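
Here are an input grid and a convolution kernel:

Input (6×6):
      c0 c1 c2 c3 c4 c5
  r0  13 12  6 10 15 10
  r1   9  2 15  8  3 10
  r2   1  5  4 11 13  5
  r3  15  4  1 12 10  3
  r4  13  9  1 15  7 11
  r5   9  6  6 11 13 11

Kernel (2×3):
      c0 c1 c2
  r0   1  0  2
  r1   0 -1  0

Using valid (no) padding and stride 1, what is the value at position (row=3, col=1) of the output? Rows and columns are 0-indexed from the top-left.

The receptive field on the input at this output position is [4 1 12 / 9 1 15]. Elementwise product with the kernel and sum: 4·1 + 12·2 + 1·-1.

27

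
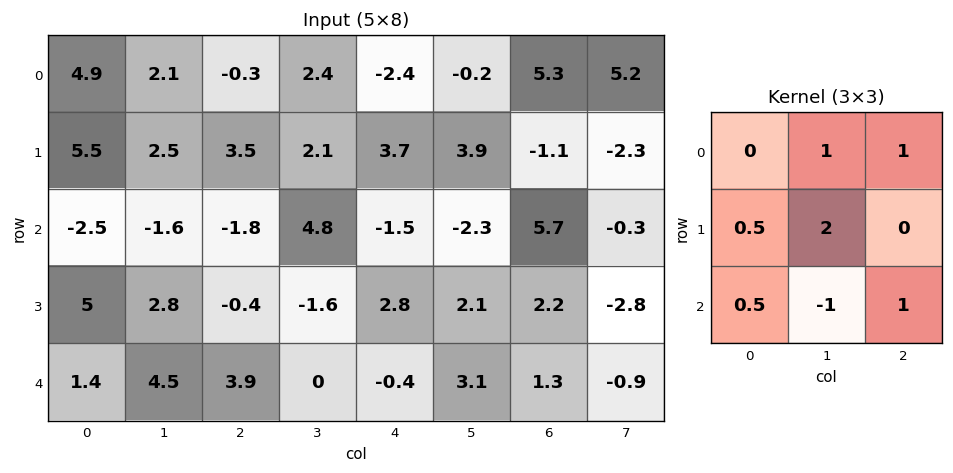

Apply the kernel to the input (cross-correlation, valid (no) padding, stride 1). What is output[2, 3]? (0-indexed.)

The receptive field on the input at this output position is [4.8 -1.5 -2.3 / -1.6 2.8 2.1 / 0 -0.4 3.1]. Elementwise product with the kernel and sum: -1.5·1 + -2.3·1 + -1.6·0.5 + 2.8·2 + 0·0.5 + -0.4·-1 + 3.1·1.

4.5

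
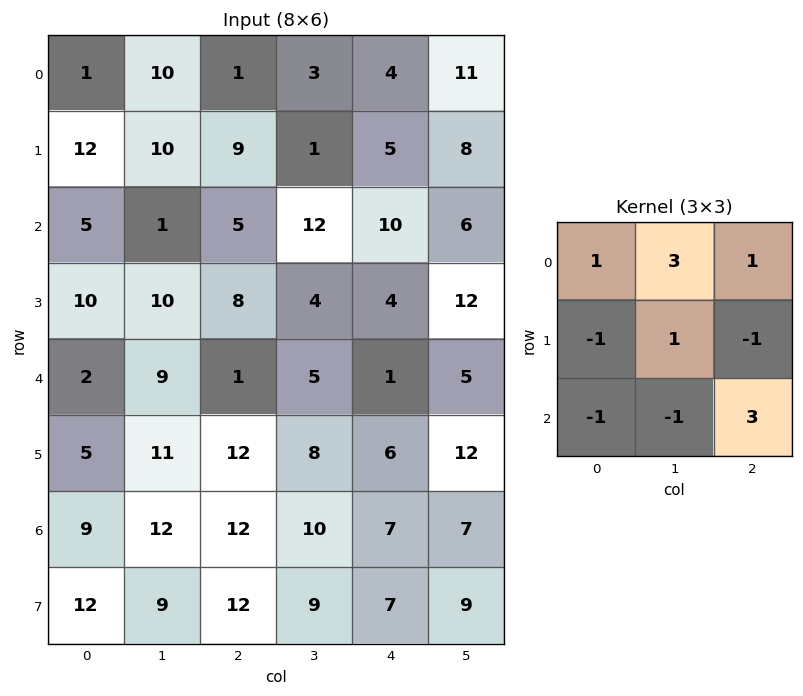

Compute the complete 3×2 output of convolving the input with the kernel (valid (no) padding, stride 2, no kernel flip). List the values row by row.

30 14
-3 40
39 6

Output[0,0]: The receptive field on the input at this output position is [1 10 1 / 12 10 9 / 5 1 5]. Elementwise product with the kernel and sum: 1·1 + 10·3 + 1·1 + 12·-1 + 10·1 + 9·-1 + 5·-1 + 1·-1 + 5·3.
Output[0,1]: The receptive field on the input at this output position is [1 3 4 / 9 1 5 / 5 12 10]. Elementwise product with the kernel and sum: 1·1 + 3·3 + 4·1 + 9·-1 + 1·1 + 5·-1 + 5·-1 + 12·-1 + 10·3.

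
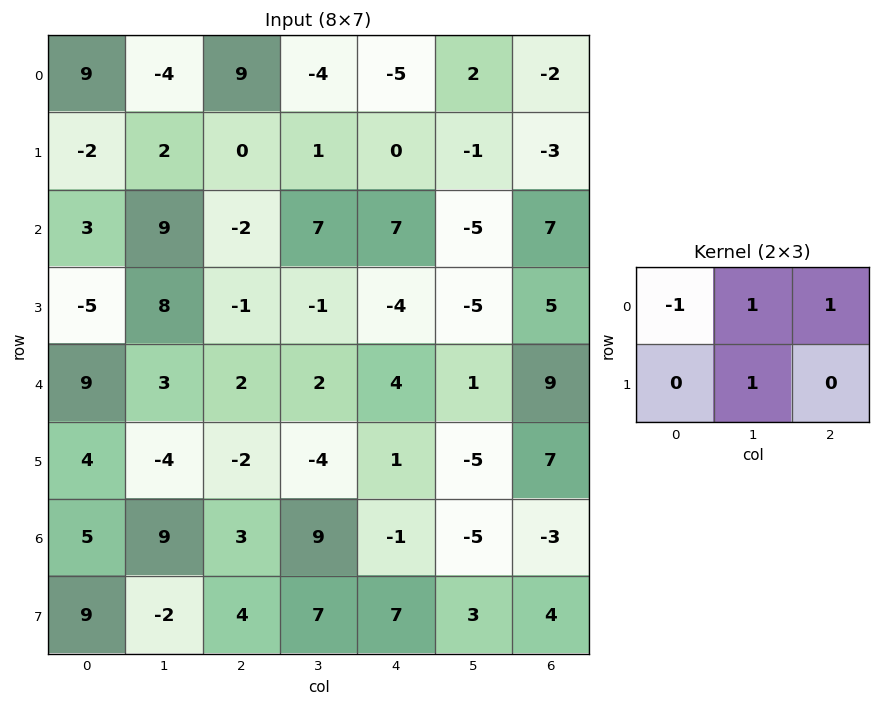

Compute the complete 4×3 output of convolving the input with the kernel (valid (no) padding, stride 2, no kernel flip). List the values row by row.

-2 -17 4
12 15 -10
-8 0 1
5 12 -4

Output[0,0]: The receptive field on the input at this output position is [9 -4 9 / -2 2 0]. Elementwise product with the kernel and sum: 9·-1 + -4·1 + 9·1 + 2·1.
Output[0,1]: The receptive field on the input at this output position is [9 -4 -5 / 0 1 0]. Elementwise product with the kernel and sum: 9·-1 + -4·1 + -5·1 + 1·1.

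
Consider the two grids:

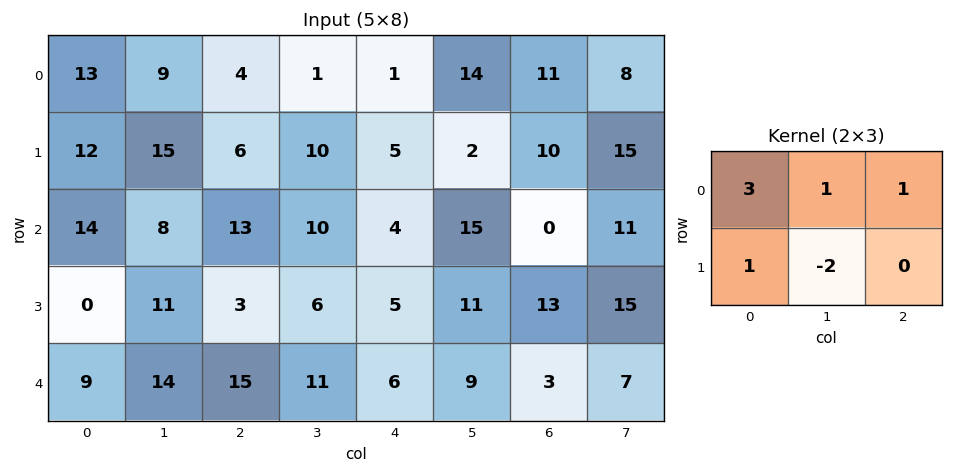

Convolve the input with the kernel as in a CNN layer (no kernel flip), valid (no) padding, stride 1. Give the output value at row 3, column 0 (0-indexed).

-5

The receptive field on the input at this output position is [0 11 3 / 9 14 15]. Elementwise product with the kernel and sum: 0·3 + 11·1 + 3·1 + 9·1 + 14·-2.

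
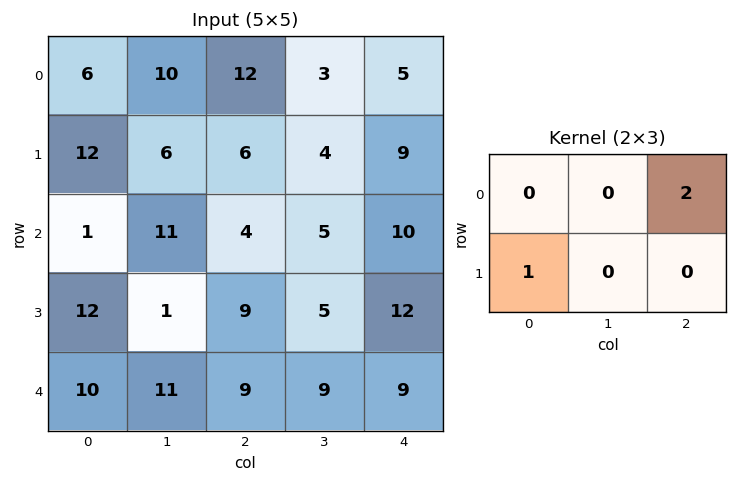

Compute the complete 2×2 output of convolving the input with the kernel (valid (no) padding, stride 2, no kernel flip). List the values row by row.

36 16
20 29

Output[0,0]: The receptive field on the input at this output position is [6 10 12 / 12 6 6]. Elementwise product with the kernel and sum: 12·2 + 12·1.
Output[0,1]: The receptive field on the input at this output position is [12 3 5 / 6 4 9]. Elementwise product with the kernel and sum: 5·2 + 6·1.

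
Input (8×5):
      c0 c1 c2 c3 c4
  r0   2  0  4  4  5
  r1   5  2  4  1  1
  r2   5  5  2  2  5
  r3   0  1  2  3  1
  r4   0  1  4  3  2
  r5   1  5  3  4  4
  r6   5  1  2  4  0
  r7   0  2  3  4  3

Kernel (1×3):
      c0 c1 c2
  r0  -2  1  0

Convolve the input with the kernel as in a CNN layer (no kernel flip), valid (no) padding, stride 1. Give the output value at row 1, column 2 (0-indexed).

The receptive field on the input at this output position is [4 1 1]. Elementwise product with the kernel and sum: 4·-2 + 1·1.

-7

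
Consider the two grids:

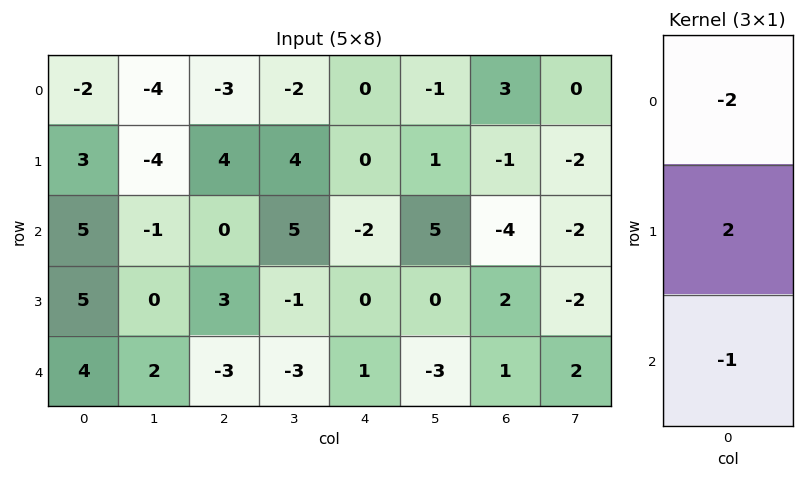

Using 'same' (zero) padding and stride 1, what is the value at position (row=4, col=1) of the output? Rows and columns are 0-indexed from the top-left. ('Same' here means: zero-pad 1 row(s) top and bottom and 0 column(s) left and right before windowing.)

4

The receptive field on the zero-padded input at this output position is [0 / 2 / 0]. Elementwise product with the kernel and sum: 0·-2 + 2·2 + 0·-1.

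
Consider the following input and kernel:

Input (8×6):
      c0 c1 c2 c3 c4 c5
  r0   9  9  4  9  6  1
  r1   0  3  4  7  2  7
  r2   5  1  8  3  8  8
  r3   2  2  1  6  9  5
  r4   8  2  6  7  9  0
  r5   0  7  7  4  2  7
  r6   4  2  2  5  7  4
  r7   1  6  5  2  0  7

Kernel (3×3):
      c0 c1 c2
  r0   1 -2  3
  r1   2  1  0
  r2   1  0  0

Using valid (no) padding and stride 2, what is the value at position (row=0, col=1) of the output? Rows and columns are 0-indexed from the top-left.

27

The receptive field on the input at this output position is [4 9 6 / 4 7 2 / 8 3 8]. Elementwise product with the kernel and sum: 4·1 + 9·-2 + 6·3 + 4·2 + 7·1 + 8·1.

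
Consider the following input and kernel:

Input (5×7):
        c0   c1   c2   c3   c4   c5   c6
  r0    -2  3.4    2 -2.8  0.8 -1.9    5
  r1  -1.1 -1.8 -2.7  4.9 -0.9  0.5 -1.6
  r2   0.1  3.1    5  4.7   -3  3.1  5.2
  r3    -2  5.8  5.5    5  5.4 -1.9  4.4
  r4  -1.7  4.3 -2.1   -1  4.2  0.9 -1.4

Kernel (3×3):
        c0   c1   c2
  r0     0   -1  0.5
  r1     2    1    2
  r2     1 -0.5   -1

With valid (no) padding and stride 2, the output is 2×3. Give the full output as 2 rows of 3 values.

-18.25 6.55 -9.85
10.45 14.8 22.35

Output[0,0]: The receptive field on the input at this output position is [-2 3.4 2 / -1.1 -1.8 -2.7 / 0.1 3.1 5]. Elementwise product with the kernel and sum: 3.4·-1 + 2·0.5 + -1.1·2 + -1.8·1 + -2.7·2 + 0.1·1 + 3.1·-0.5 + 5·-1.
Output[0,1]: The receptive field on the input at this output position is [2 -2.8 0.8 / -2.7 4.9 -0.9 / 5 4.7 -3]. Elementwise product with the kernel and sum: -2.8·-1 + 0.8·0.5 + -2.7·2 + 4.9·1 + -0.9·2 + 5·1 + 4.7·-0.5 + -3·-1.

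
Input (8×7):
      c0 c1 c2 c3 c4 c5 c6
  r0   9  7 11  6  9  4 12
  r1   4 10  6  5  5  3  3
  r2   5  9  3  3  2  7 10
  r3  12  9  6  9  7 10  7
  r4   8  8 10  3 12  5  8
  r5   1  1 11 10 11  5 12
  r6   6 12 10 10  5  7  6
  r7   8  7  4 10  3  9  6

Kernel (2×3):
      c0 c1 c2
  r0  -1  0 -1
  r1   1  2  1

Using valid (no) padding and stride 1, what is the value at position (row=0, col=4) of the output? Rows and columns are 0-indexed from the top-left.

-7

The receptive field on the input at this output position is [9 4 12 / 5 3 3]. Elementwise product with the kernel and sum: 9·-1 + 12·-1 + 5·1 + 3·2 + 3·1.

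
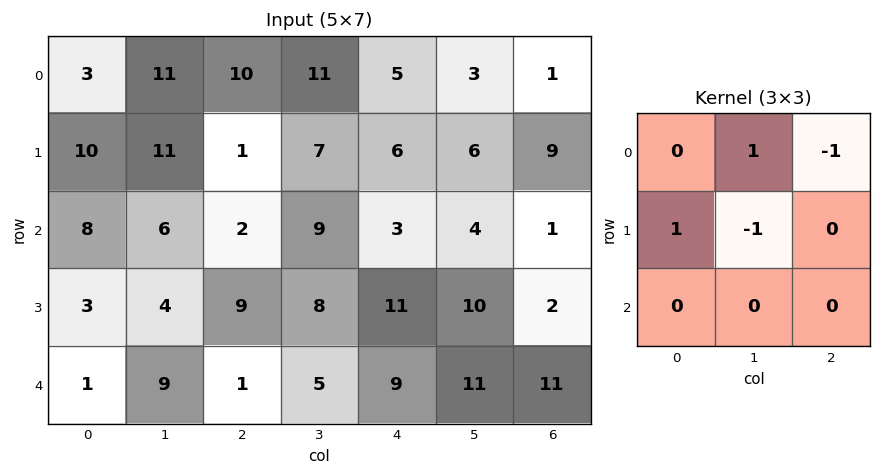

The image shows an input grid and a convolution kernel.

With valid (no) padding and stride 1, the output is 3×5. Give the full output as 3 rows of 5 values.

0 9 0 3 2
12 -2 -6 6 -4
3 -12 7 -4 4

Output[0,0]: The receptive field on the input at this output position is [3 11 10 / 10 11 1 / 8 6 2]. Elementwise product with the kernel and sum: 11·1 + 10·-1 + 10·1 + 11·-1.
Output[0,1]: The receptive field on the input at this output position is [11 10 11 / 11 1 7 / 6 2 9]. Elementwise product with the kernel and sum: 10·1 + 11·-1 + 11·1 + 1·-1.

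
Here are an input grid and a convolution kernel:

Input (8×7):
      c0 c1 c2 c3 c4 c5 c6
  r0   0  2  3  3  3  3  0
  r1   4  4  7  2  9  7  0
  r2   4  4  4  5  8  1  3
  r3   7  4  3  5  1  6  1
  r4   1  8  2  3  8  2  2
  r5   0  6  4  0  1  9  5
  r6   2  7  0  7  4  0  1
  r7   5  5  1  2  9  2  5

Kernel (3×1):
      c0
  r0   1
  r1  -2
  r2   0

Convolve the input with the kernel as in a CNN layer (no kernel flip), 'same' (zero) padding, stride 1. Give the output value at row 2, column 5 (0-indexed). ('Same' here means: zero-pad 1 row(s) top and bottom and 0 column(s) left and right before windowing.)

The receptive field on the zero-padded input at this output position is [7 / 1 / 6]. Elementwise product with the kernel and sum: 7·1 + 1·-2.

5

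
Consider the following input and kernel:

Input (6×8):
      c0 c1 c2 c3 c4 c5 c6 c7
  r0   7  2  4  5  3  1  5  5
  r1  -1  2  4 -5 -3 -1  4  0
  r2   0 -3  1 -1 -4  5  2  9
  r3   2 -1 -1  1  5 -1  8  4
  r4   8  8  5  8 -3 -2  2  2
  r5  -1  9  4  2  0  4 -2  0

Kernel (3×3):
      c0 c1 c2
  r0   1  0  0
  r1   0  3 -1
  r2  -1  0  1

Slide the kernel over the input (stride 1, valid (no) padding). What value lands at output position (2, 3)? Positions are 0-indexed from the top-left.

5

The receptive field on the input at this output position is [-1 -4 5 / 1 5 -1 / 8 -3 -2]. Elementwise product with the kernel and sum: -1·1 + 5·3 + -1·-1 + 8·-1 + -2·1.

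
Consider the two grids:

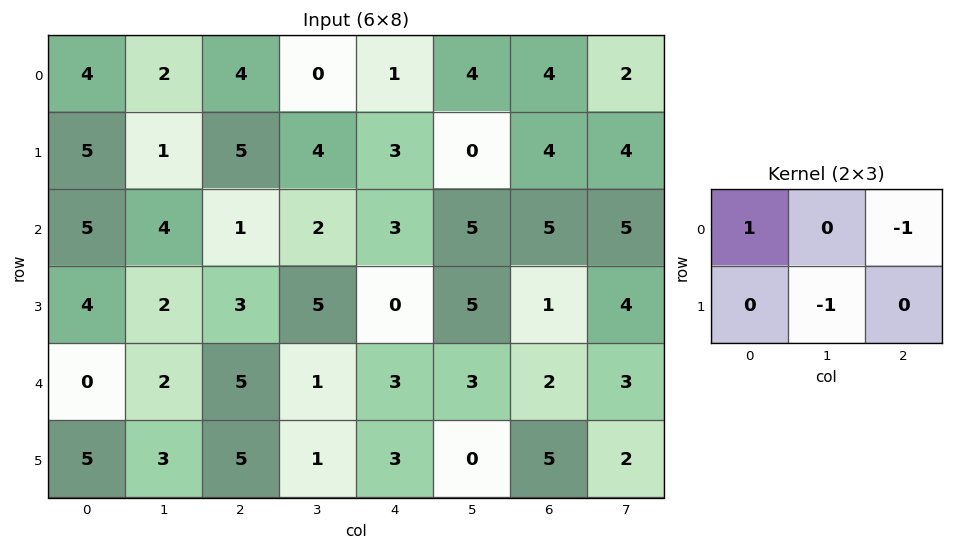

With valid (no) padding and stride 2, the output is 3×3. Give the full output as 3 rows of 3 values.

-1 -1 -3
2 -7 -7
-8 1 1

Output[0,0]: The receptive field on the input at this output position is [4 2 4 / 5 1 5]. Elementwise product with the kernel and sum: 4·1 + 4·-1 + 1·-1.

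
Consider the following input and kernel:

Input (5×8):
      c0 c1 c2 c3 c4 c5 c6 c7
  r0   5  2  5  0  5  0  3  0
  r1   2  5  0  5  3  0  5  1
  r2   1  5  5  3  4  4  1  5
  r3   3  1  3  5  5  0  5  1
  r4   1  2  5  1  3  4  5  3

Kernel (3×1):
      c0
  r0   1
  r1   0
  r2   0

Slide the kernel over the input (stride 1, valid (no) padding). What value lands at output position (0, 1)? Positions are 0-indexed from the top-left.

The receptive field on the input at this output position is [2 / 5 / 5]. Elementwise product with the kernel and sum: 2·1.

2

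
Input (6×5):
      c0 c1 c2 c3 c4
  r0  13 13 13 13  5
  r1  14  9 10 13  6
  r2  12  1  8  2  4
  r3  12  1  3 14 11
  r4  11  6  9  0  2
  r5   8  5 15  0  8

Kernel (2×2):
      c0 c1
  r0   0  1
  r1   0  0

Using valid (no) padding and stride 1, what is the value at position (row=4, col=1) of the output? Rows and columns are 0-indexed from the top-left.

9

The receptive field on the input at this output position is [6 9 / 5 15]. Elementwise product with the kernel and sum: 9·1.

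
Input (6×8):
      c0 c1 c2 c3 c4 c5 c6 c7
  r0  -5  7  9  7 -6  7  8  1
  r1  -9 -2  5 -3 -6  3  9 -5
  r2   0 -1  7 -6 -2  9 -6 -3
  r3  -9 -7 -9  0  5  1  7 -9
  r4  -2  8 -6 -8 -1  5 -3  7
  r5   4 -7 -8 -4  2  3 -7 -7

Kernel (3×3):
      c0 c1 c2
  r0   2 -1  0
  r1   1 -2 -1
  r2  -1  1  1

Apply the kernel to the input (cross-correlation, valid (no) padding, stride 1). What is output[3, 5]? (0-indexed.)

The receptive field on the input at this output position is [1 7 -9 / 5 -3 7 / 3 -7 -7]. Elementwise product with the kernel and sum: 1·2 + 7·-1 + 5·1 + -3·-2 + 7·-1 + 3·-1 + -7·1 + -7·1.

-18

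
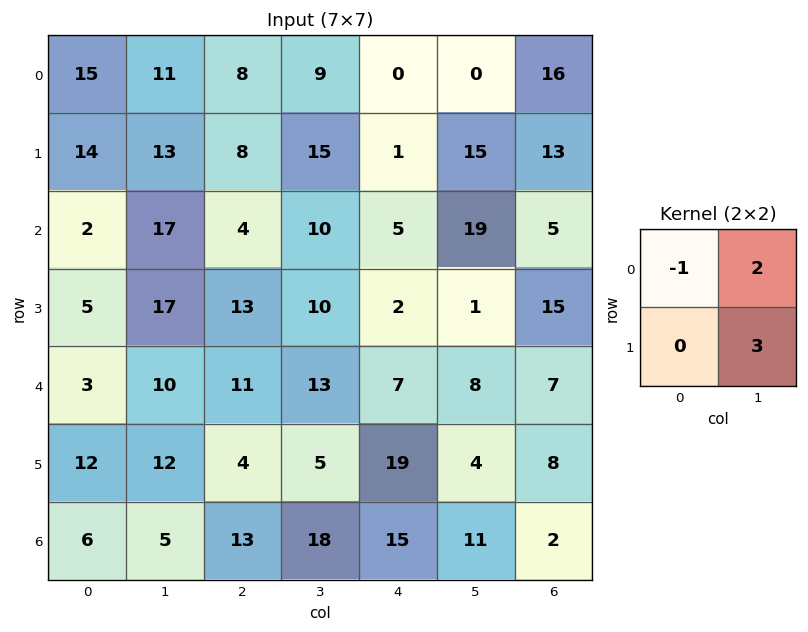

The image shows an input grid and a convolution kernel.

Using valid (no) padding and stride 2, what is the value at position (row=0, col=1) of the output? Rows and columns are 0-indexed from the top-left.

55

The receptive field on the input at this output position is [8 9 / 8 15]. Elementwise product with the kernel and sum: 8·-1 + 9·2 + 15·3.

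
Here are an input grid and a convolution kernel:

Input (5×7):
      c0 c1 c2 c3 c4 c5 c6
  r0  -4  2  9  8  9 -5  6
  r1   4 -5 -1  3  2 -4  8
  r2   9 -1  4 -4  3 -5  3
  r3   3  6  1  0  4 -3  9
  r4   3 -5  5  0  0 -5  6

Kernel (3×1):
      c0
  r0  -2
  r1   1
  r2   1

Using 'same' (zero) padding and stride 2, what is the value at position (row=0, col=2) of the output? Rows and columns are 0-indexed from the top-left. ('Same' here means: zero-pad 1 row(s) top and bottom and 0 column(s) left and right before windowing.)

11

The receptive field on the zero-padded input at this output position is [0 / 9 / 2]. Elementwise product with the kernel and sum: 0·-2 + 9·1 + 2·1.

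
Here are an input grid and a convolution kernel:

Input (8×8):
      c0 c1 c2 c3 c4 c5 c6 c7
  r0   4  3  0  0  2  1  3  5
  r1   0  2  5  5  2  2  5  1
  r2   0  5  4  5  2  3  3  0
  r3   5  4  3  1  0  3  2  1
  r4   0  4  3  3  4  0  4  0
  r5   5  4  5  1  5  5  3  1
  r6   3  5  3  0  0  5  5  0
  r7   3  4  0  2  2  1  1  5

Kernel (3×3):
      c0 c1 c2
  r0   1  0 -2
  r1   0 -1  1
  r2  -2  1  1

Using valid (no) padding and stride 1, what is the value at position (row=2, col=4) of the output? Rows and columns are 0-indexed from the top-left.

The receptive field on the input at this output position is [2 3 3 / 0 3 2 / 4 0 4]. Elementwise product with the kernel and sum: 2·1 + 3·-2 + 3·-1 + 2·1 + 4·-2 + 0·1 + 4·1.

-9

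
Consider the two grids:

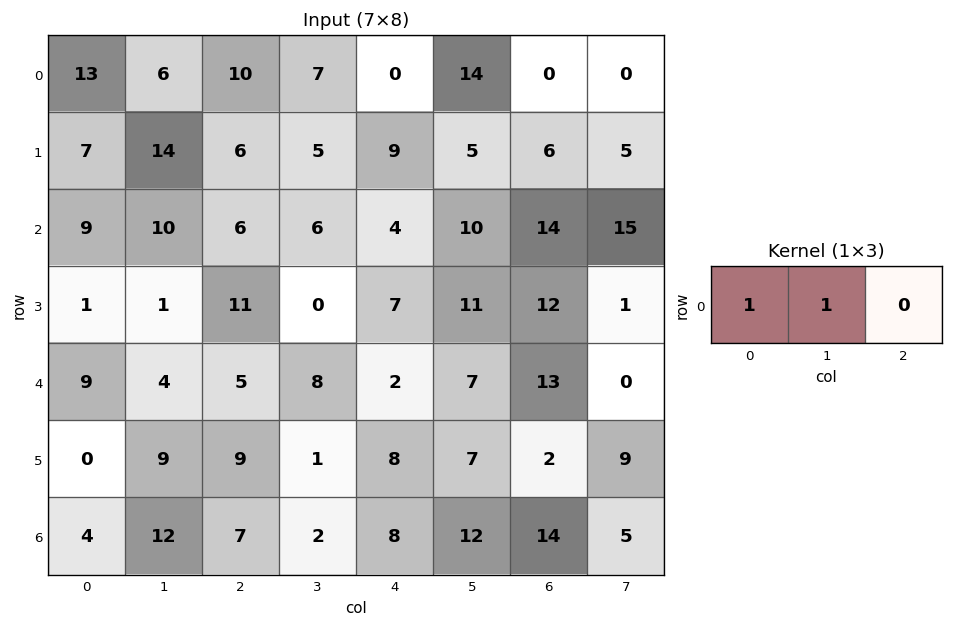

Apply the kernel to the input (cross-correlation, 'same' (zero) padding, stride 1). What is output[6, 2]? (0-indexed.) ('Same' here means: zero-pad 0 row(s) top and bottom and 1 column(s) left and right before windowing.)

The receptive field on the zero-padded input at this output position is [12 7 2]. Elementwise product with the kernel and sum: 12·1 + 7·1.

19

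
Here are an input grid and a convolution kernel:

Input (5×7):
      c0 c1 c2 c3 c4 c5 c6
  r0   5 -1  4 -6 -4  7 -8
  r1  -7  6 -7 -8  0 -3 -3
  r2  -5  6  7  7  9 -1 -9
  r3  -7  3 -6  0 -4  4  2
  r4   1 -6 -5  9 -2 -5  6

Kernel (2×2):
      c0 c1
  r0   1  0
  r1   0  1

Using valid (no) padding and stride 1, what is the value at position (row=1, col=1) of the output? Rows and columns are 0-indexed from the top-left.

13

The receptive field on the input at this output position is [6 -7 / 6 7]. Elementwise product with the kernel and sum: 6·1 + 7·1.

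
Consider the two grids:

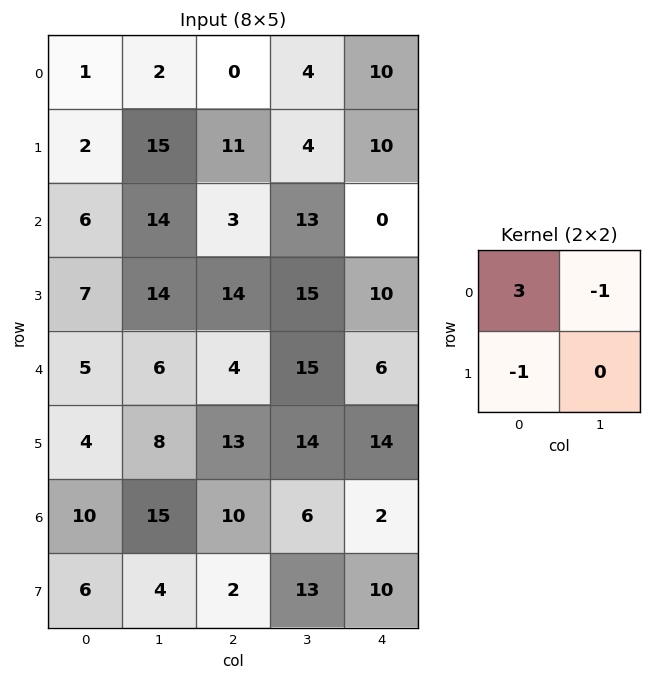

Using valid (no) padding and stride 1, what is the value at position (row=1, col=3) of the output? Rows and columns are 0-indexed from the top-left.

-11

The receptive field on the input at this output position is [4 10 / 13 0]. Elementwise product with the kernel and sum: 4·3 + 10·-1 + 13·-1.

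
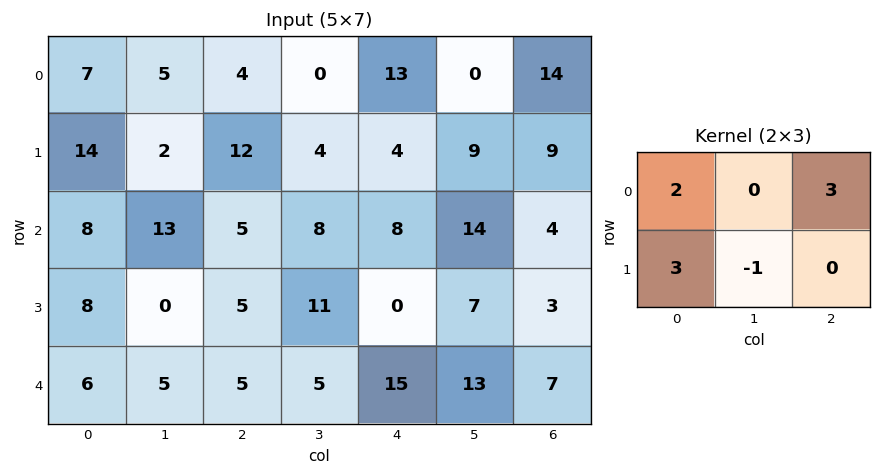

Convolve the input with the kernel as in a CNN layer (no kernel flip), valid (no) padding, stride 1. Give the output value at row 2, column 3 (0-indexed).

91

The receptive field on the input at this output position is [8 8 14 / 11 0 7]. Elementwise product with the kernel and sum: 8·2 + 14·3 + 11·3 + 0·-1.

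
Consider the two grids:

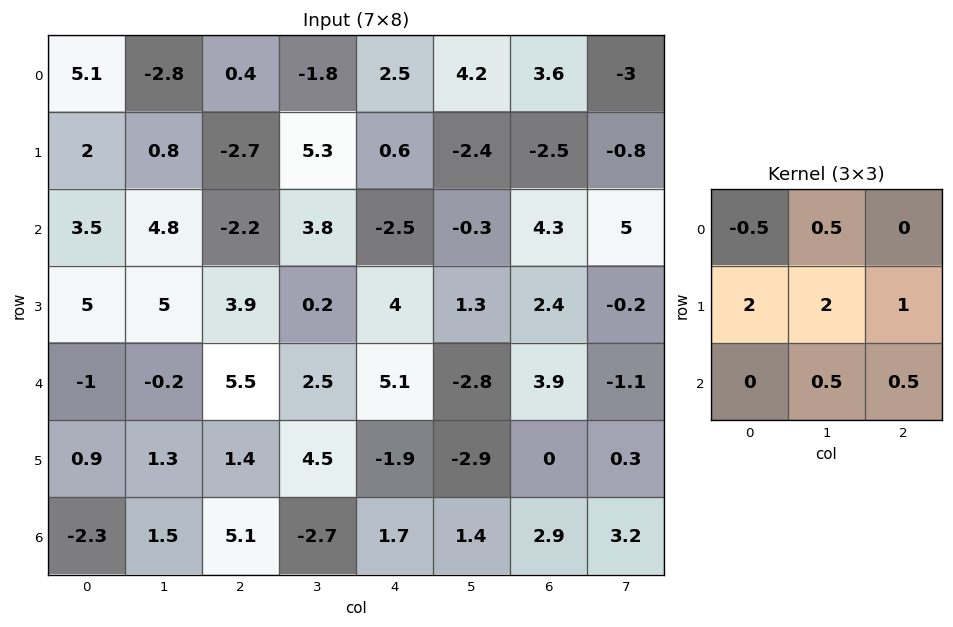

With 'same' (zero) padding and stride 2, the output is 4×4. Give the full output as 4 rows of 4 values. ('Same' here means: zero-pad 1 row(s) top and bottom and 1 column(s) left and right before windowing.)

8.8 -5.3 4.7 10.95
17.8 9.3 2.6 14.05
1.4 15.5 11.9 1.8
-2.65 10.55 -3.8 13.25

Output[0,0]: The receptive field on the zero-padded input at this output position is [0 0 0 / 0 5.1 -2.8 / 0 2 0.8]. Elementwise product with the kernel and sum: 0·-0.5 + 0·0.5 + 0·2 + 5.1·2 + -2.8·1 + 2·0.5 + 0.8·0.5.
Output[0,1]: The receptive field on the zero-padded input at this output position is [0 0 0 / -2.8 0.4 -1.8 / 0.8 -2.7 5.3]. Elementwise product with the kernel and sum: 0·-0.5 + 0·0.5 + -2.8·2 + 0.4·2 + -1.8·1 + -2.7·0.5 + 5.3·0.5.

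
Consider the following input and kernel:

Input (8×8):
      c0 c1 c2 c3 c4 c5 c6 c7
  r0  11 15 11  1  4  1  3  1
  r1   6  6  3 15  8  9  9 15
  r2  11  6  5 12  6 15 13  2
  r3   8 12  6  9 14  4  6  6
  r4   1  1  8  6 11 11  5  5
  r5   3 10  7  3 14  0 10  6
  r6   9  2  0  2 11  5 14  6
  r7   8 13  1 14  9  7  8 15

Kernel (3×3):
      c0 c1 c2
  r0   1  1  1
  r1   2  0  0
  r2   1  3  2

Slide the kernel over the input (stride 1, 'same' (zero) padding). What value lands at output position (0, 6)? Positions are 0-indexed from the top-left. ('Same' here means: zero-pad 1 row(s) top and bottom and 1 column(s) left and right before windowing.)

68

The receptive field on the zero-padded input at this output position is [0 0 0 / 1 3 1 / 9 9 15]. Elementwise product with the kernel and sum: 0·1 + 0·1 + 0·1 + 1·2 + 9·1 + 9·3 + 15·2.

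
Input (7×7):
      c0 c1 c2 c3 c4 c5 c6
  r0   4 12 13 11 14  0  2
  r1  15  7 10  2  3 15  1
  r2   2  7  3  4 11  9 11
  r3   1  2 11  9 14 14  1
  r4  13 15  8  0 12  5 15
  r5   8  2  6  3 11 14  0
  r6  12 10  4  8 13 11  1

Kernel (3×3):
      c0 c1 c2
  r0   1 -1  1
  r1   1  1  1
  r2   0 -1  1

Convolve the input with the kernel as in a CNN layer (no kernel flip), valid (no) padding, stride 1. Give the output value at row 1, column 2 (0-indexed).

The receptive field on the input at this output position is [10 2 3 / 3 4 11 / 11 9 14]. Elementwise product with the kernel and sum: 10·1 + 2·-1 + 3·1 + 3·1 + 4·1 + 11·1 + 9·-1 + 14·1.

34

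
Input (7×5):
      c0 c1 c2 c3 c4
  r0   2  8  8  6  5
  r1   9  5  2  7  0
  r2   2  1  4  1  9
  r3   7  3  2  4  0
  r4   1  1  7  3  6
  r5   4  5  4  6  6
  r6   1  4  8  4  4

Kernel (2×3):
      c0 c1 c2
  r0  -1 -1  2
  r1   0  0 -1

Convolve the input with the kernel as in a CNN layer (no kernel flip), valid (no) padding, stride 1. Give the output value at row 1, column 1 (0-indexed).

6

The receptive field on the input at this output position is [5 2 7 / 1 4 1]. Elementwise product with the kernel and sum: 5·-1 + 2·-1 + 7·2 + 1·-1.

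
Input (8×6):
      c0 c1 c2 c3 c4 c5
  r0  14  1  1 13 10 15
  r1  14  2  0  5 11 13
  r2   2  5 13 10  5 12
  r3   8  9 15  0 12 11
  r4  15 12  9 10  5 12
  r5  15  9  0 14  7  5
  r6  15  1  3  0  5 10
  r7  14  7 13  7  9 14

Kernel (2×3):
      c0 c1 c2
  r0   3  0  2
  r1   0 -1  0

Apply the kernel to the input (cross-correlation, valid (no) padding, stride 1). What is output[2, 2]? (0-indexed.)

The receptive field on the input at this output position is [13 10 5 / 15 0 12]. Elementwise product with the kernel and sum: 13·3 + 5·2 + 0·-1.

49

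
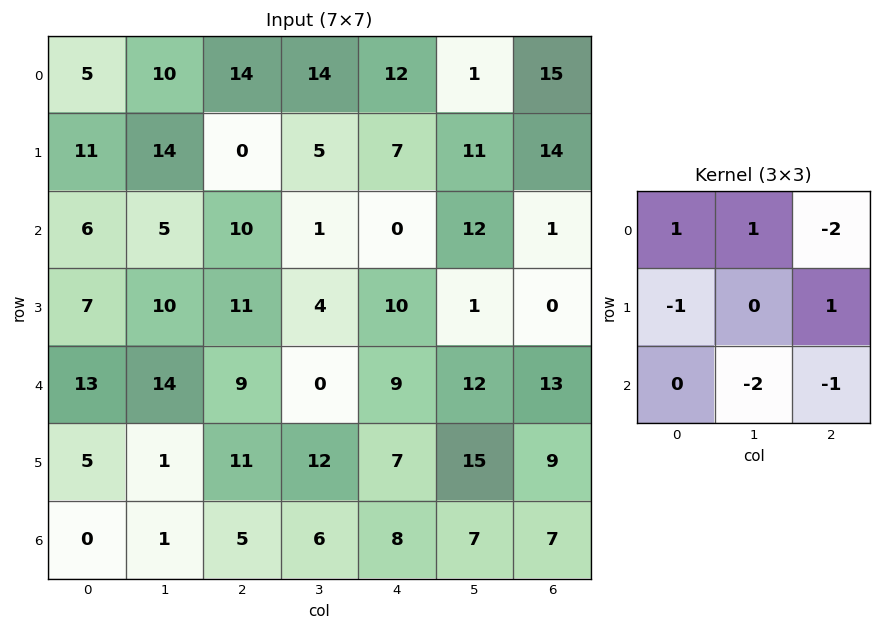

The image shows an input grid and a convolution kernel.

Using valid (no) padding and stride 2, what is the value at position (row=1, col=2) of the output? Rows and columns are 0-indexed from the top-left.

-37

The receptive field on the input at this output position is [0 12 1 / 10 1 0 / 9 12 13]. Elementwise product with the kernel and sum: 0·1 + 12·1 + 1·-2 + 10·-1 + 0·1 + 12·-2 + 13·-1.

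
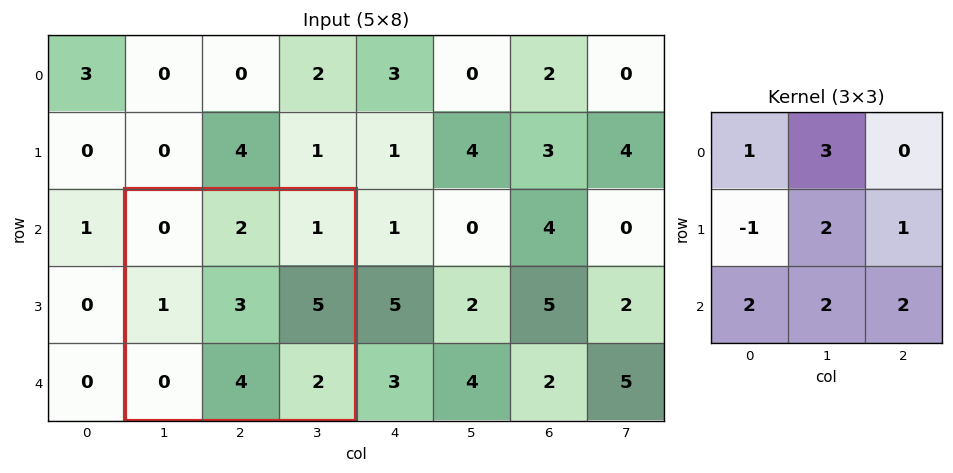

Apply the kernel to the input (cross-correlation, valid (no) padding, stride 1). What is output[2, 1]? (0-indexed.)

28

The receptive field on the input at this output position is [0 2 1 / 1 3 5 / 0 4 2]. Elementwise product with the kernel and sum: 0·1 + 2·3 + 1·-1 + 3·2 + 5·1 + 0·2 + 4·2 + 2·2.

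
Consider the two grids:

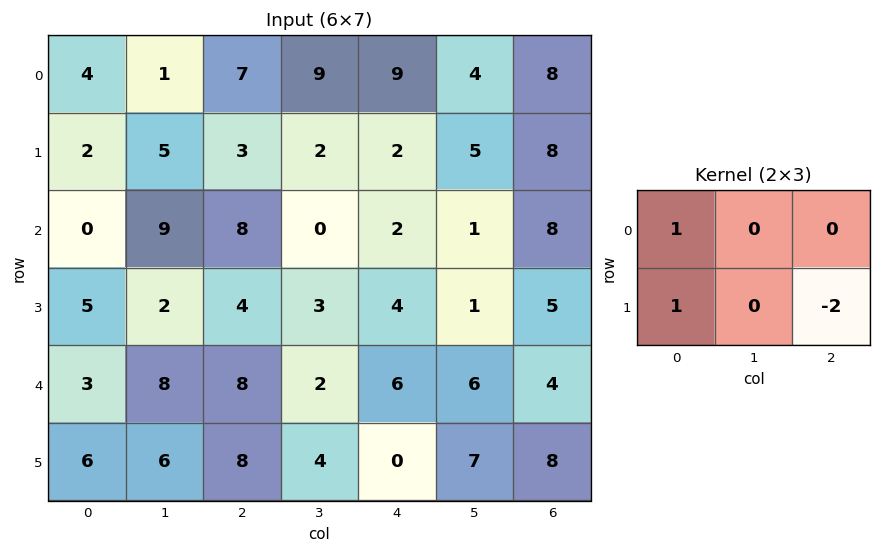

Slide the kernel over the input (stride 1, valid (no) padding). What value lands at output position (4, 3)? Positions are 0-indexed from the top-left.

-8

The receptive field on the input at this output position is [2 6 6 / 4 0 7]. Elementwise product with the kernel and sum: 2·1 + 4·1 + 7·-2.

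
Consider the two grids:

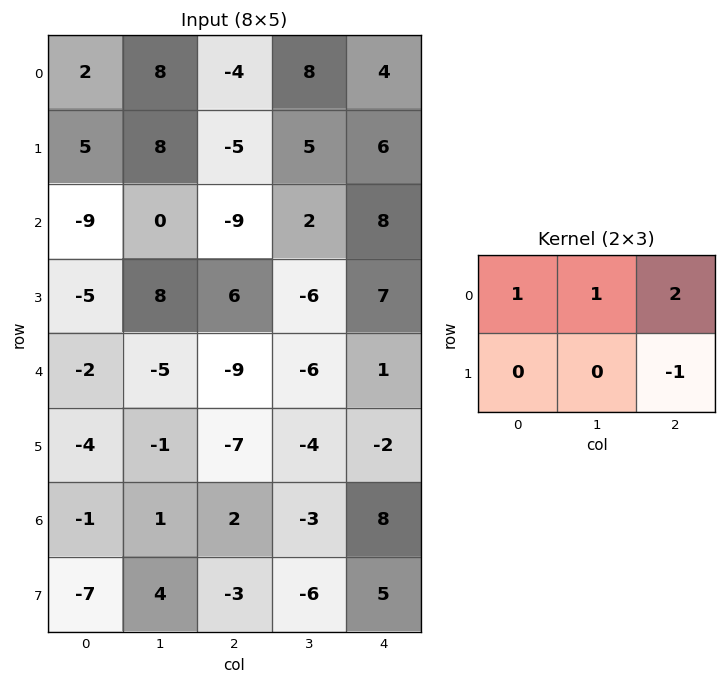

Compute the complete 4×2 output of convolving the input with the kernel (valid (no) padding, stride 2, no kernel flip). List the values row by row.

Output[0,0]: The receptive field on the input at this output position is [2 8 -4 / 5 8 -5]. Elementwise product with the kernel and sum: 2·1 + 8·1 + -4·2 + -5·-1.

7 6
-33 2
-18 -11
7 10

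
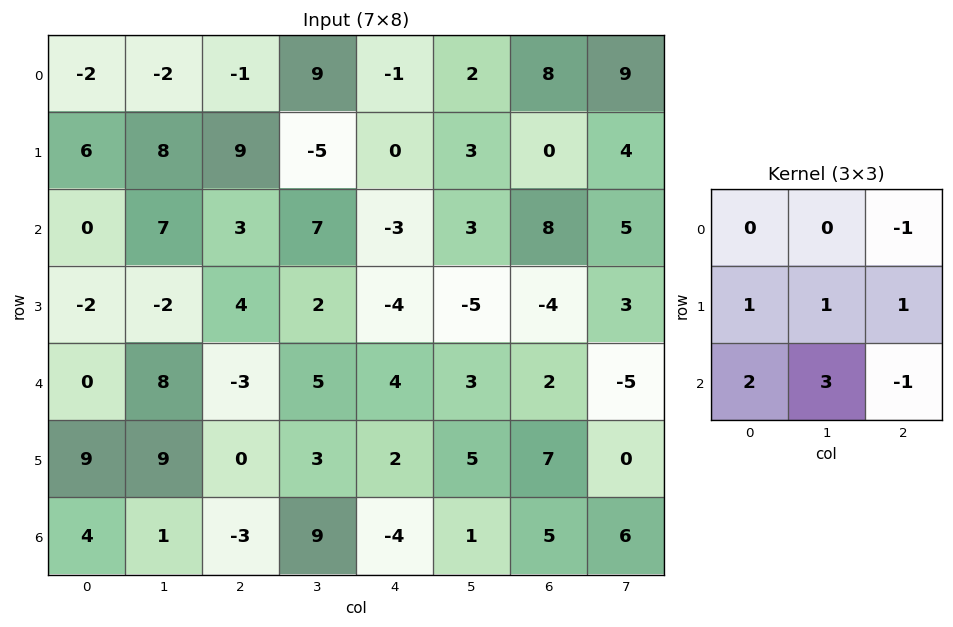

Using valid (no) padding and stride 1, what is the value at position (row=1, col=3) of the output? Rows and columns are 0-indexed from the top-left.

1

The receptive field on the input at this output position is [-5 0 3 / 7 -3 3 / 2 -4 -5]. Elementwise product with the kernel and sum: 3·-1 + 7·1 + -3·1 + 3·1 + 2·2 + -4·3 + -5·-1.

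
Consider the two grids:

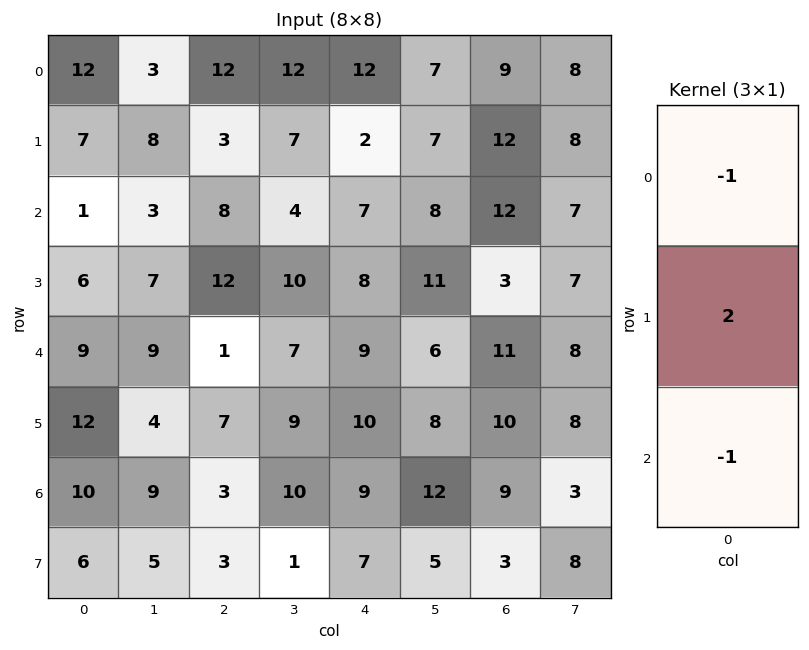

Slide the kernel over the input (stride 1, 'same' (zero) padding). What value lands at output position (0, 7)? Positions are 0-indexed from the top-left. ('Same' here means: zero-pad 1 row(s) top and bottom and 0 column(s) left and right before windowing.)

8

The receptive field on the zero-padded input at this output position is [0 / 8 / 8]. Elementwise product with the kernel and sum: 0·-1 + 8·2 + 8·-1.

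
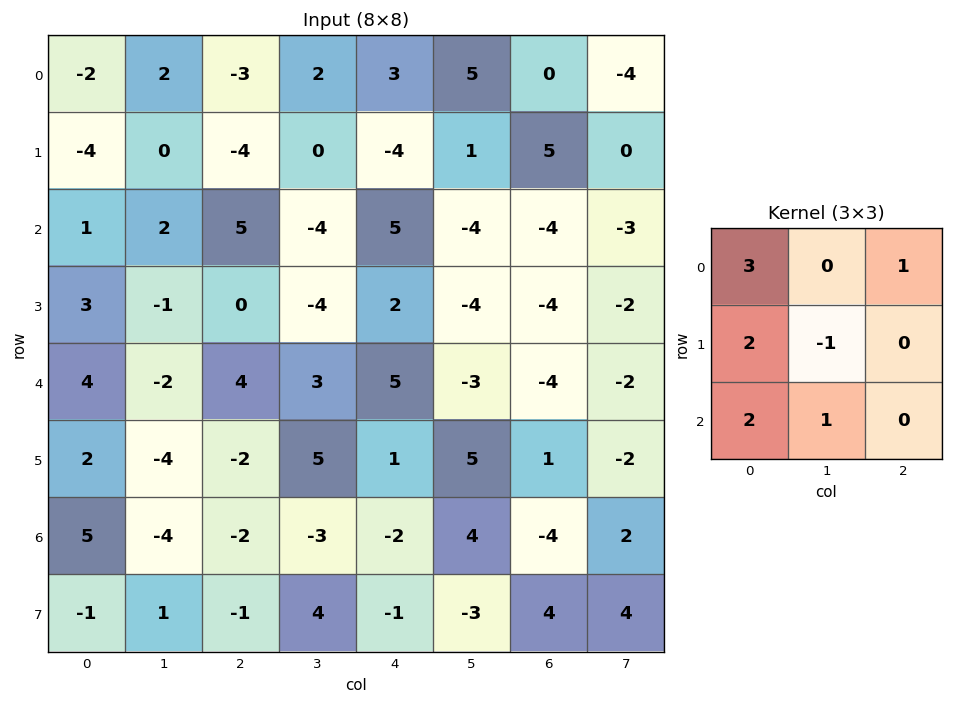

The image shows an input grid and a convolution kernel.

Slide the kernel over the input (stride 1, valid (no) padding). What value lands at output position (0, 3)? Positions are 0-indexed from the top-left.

The receptive field on the input at this output position is [2 3 5 / 0 -4 1 / -4 5 -4]. Elementwise product with the kernel and sum: 2·3 + 5·1 + 0·2 + -4·-1 + -4·2 + 5·1.

12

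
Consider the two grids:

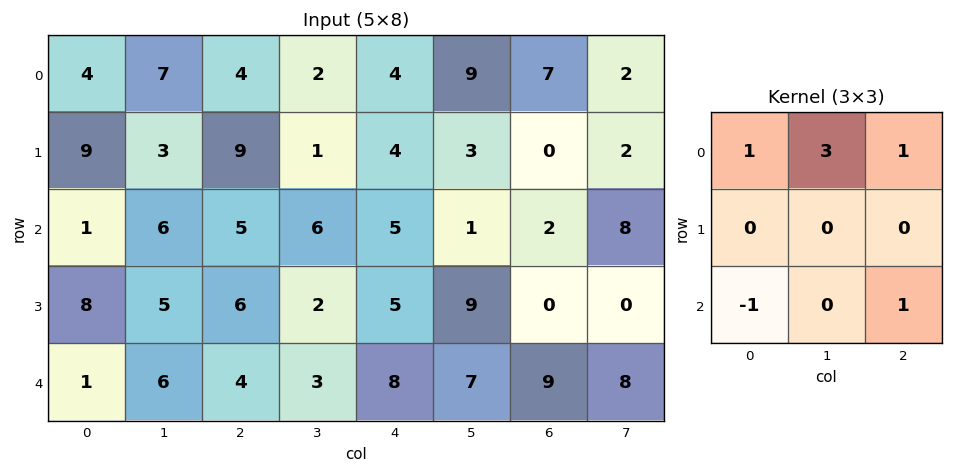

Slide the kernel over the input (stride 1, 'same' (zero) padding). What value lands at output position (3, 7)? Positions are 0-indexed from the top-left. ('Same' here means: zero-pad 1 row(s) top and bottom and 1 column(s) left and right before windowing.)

17

The receptive field on the zero-padded input at this output position is [2 8 0 / 0 0 0 / 9 8 0]. Elementwise product with the kernel and sum: 2·1 + 8·3 + 0·1 + 9·-1 + 0·1.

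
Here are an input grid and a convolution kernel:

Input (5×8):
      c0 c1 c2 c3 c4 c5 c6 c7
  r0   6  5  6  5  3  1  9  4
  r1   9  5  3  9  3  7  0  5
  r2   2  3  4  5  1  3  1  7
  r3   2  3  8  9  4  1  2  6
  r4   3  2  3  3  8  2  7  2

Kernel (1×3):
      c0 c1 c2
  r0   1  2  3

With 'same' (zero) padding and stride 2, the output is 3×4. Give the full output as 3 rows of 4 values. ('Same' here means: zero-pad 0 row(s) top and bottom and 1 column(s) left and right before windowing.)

27 32 14 31
13 26 16 26
12 17 25 22

Output[0,0]: The receptive field on the zero-padded input at this output position is [0 6 5]. Elementwise product with the kernel and sum: 0·1 + 6·2 + 5·3.
Output[0,1]: The receptive field on the zero-padded input at this output position is [5 6 5]. Elementwise product with the kernel and sum: 5·1 + 6·2 + 5·3.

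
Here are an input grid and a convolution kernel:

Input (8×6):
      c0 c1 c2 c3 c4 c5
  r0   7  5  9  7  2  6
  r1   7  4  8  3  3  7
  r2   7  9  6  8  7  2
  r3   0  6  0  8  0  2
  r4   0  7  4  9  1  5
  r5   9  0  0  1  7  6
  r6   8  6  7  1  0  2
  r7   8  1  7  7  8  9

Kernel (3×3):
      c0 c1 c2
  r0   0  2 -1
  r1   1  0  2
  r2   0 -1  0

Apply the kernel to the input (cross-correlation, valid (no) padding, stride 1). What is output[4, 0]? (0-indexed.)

13

The receptive field on the input at this output position is [0 7 4 / 9 0 0 / 8 6 7]. Elementwise product with the kernel and sum: 7·2 + 4·-1 + 9·1 + 0·2 + 6·-1.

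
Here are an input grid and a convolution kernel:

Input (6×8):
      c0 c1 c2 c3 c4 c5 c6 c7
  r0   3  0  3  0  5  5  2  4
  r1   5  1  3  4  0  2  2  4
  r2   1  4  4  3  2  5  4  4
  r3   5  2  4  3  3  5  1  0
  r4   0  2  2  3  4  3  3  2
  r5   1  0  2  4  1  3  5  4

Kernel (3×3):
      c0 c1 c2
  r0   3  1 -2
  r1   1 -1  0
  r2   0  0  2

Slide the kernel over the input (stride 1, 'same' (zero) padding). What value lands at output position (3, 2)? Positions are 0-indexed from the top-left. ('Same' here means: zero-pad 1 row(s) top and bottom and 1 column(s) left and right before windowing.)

14

The receptive field on the zero-padded input at this output position is [4 4 3 / 2 4 3 / 2 2 3]. Elementwise product with the kernel and sum: 4·3 + 4·1 + 3·-2 + 2·1 + 4·-1 + 3·2.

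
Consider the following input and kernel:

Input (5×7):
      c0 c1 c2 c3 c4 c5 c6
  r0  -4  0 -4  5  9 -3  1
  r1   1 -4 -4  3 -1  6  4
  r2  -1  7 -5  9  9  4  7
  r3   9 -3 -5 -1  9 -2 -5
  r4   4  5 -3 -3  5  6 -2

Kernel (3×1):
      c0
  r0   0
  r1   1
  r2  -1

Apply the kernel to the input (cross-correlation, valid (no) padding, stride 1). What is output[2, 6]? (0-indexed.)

The receptive field on the input at this output position is [7 / -5 / -2]. Elementwise product with the kernel and sum: -5·1 + -2·-1.

-3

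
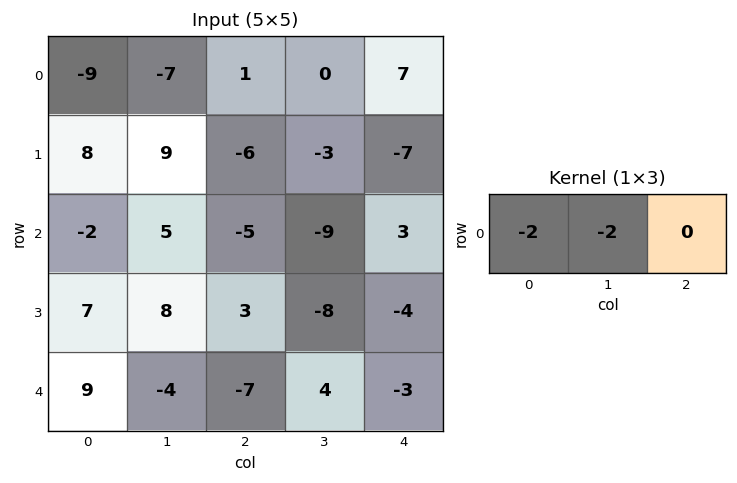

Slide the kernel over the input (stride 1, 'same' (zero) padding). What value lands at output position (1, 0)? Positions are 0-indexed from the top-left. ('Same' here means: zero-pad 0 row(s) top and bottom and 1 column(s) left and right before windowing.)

-16

The receptive field on the zero-padded input at this output position is [0 8 9]. Elementwise product with the kernel and sum: 0·-2 + 8·-2.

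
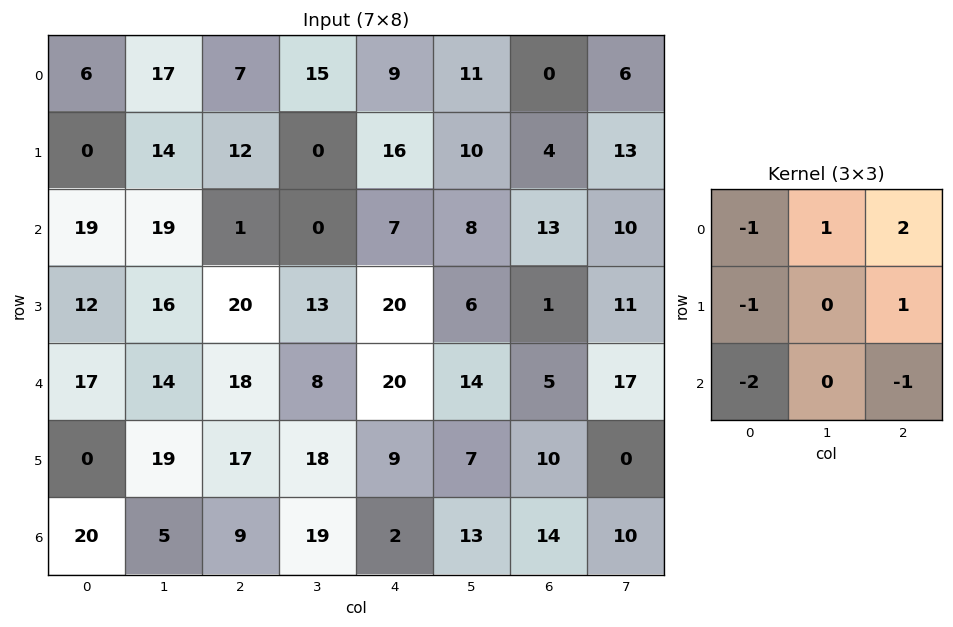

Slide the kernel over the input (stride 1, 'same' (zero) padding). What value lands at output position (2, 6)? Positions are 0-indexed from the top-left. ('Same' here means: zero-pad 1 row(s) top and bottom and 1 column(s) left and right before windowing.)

The receptive field on the zero-padded input at this output position is [10 4 13 / 8 13 10 / 6 1 11]. Elementwise product with the kernel and sum: 10·-1 + 4·1 + 13·2 + 8·-1 + 10·1 + 6·-2 + 11·-1.

-1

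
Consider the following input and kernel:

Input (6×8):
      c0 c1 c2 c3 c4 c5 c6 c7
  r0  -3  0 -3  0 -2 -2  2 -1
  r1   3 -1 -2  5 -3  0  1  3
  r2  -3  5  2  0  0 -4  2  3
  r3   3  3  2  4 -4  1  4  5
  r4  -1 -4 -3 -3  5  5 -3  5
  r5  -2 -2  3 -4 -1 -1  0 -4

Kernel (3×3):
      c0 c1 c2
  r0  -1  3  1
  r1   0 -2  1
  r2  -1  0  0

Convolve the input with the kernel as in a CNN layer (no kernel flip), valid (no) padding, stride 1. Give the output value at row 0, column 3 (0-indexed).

The receptive field on the input at this output position is [0 -2 -2 / 5 -3 0 / 0 0 -4]. Elementwise product with the kernel and sum: 0·-1 + -2·3 + -2·1 + -3·-2 + 0·1 + 0·-1.

-2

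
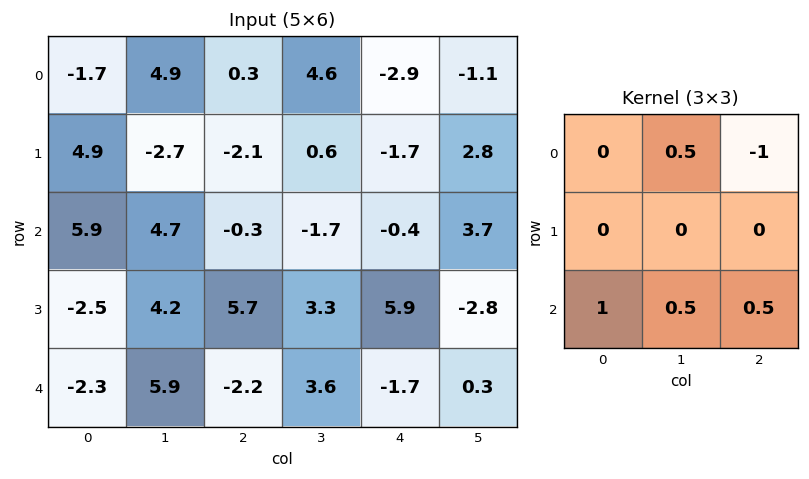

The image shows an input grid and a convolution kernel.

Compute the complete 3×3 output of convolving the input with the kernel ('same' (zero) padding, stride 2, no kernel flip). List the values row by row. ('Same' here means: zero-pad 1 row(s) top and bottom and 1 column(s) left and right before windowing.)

1.1 -3.45 1.15
6 7.05 1.2
-5.45 -0.45 5.75

Output[0,0]: The receptive field on the zero-padded input at this output position is [0 0 0 / 0 -1.7 4.9 / 0 4.9 -2.7]. Elementwise product with the kernel and sum: 0·0.5 + 0·-1 + 0·1 + 4.9·0.5 + -2.7·0.5.
Output[0,1]: The receptive field on the zero-padded input at this output position is [0 0 0 / 4.9 0.3 4.6 / -2.7 -2.1 0.6]. Elementwise product with the kernel and sum: 0·0.5 + 0·-1 + -2.7·1 + -2.1·0.5 + 0.6·0.5.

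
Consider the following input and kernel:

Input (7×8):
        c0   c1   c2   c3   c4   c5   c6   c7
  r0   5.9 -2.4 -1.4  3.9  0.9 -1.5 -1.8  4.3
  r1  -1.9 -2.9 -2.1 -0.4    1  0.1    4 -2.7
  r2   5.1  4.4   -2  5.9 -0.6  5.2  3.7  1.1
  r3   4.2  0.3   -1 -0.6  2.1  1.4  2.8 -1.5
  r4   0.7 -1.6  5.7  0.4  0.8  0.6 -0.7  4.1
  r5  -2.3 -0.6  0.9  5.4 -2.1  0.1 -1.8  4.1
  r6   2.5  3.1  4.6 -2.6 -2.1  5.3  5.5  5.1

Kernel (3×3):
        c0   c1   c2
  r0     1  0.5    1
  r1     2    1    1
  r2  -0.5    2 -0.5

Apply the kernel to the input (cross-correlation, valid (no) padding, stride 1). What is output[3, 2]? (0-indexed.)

24.8

The receptive field on the input at this output position is [-1 -0.6 2.1 / 5.7 0.4 0.8 / 0.9 5.4 -2.1]. Elementwise product with the kernel and sum: -1·1 + -0.6·0.5 + 2.1·1 + 5.7·2 + 0.4·1 + 0.8·1 + 0.9·-0.5 + 5.4·2 + -2.1·-0.5.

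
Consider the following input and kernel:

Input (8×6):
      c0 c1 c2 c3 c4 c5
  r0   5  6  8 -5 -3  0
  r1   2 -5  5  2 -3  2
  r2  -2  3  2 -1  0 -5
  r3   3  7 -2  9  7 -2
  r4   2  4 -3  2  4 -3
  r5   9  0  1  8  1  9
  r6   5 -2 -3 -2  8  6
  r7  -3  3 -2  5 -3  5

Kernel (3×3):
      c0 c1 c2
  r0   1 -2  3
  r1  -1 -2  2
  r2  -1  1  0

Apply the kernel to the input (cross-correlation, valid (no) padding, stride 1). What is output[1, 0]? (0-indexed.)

31

The receptive field on the input at this output position is [2 -5 5 / -2 3 2 / 3 7 -2]. Elementwise product with the kernel and sum: 2·1 + -5·-2 + 5·3 + -2·-1 + 3·-2 + 2·2 + 3·-1 + 7·1.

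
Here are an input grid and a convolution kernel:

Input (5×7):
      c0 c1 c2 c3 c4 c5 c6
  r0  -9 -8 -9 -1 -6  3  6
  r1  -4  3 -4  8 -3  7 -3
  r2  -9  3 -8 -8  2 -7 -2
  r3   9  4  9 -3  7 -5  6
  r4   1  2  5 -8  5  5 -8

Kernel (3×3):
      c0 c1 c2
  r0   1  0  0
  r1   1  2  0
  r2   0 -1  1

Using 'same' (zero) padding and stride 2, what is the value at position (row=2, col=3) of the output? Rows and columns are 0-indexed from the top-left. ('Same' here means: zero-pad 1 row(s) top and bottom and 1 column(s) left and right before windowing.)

The receptive field on the zero-padded input at this output position is [-5 6 0 / 5 -8 0 / 0 0 0]. Elementwise product with the kernel and sum: -5·1 + 5·1 + -8·2 + 0·-1 + 0·1.

-16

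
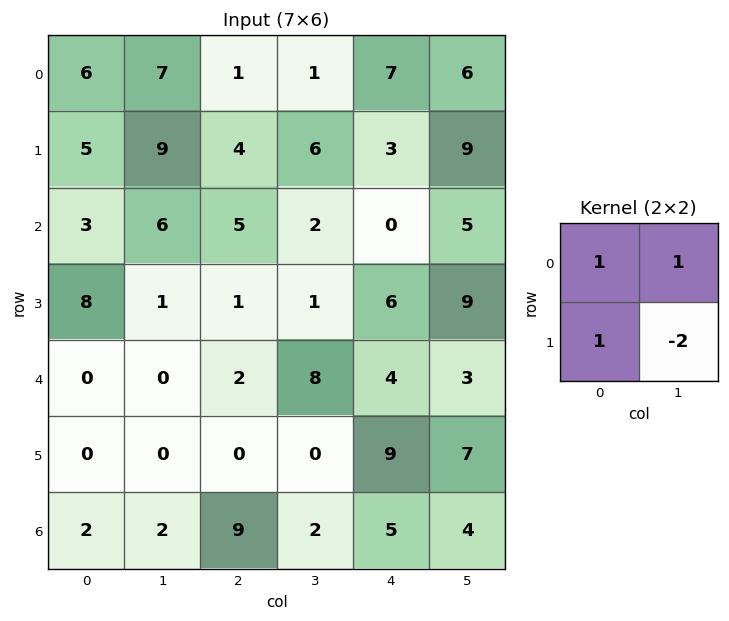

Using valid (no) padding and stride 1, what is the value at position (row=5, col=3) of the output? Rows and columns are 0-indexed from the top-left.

1

The receptive field on the input at this output position is [0 9 / 2 5]. Elementwise product with the kernel and sum: 0·1 + 9·1 + 2·1 + 5·-2.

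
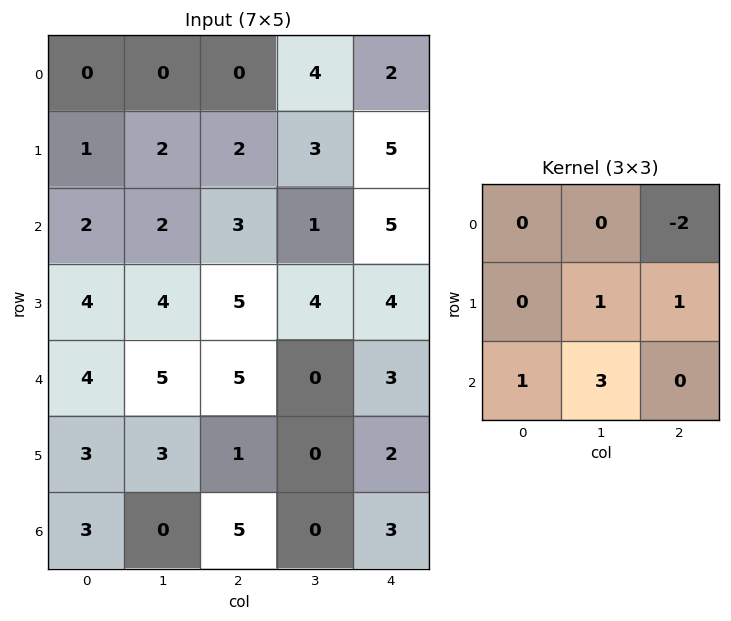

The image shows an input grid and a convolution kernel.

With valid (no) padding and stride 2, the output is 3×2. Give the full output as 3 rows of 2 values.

Output[0,0]: The receptive field on the input at this output position is [0 0 0 / 1 2 2 / 2 2 3]. Elementwise product with the kernel and sum: 0·-2 + 2·1 + 2·1 + 2·1 + 2·3.

12 10
22 3
-3 1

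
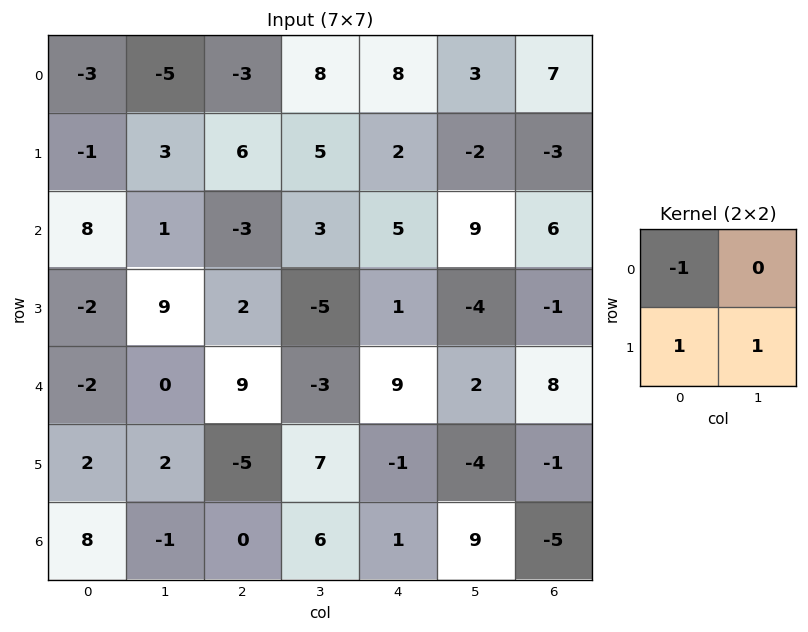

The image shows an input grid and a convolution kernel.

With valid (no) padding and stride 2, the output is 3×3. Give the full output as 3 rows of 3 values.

Output[0,0]: The receptive field on the input at this output position is [-3 -5 / -1 3]. Elementwise product with the kernel and sum: -3·-1 + -1·1 + 3·1.
Output[0,1]: The receptive field on the input at this output position is [-3 8 / 6 5]. Elementwise product with the kernel and sum: -3·-1 + 6·1 + 5·1.

5 14 -8
-1 0 -8
6 -7 -14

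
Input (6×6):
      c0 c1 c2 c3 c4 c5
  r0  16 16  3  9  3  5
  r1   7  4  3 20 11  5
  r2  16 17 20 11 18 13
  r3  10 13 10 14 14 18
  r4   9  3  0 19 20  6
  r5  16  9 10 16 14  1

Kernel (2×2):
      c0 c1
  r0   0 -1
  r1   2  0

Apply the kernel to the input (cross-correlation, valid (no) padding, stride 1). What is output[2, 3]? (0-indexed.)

10

The receptive field on the input at this output position is [11 18 / 14 14]. Elementwise product with the kernel and sum: 18·-1 + 14·2.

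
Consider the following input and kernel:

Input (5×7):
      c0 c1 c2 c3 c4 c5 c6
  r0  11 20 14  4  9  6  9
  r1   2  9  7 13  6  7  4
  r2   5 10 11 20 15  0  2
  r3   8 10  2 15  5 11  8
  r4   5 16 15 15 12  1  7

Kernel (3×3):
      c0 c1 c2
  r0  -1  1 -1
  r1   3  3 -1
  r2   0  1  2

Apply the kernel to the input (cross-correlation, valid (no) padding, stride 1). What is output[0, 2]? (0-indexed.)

85

The receptive field on the input at this output position is [14 4 9 / 7 13 6 / 11 20 15]. Elementwise product with the kernel and sum: 14·-1 + 4·1 + 9·-1 + 7·3 + 13·3 + 6·-1 + 20·1 + 15·2.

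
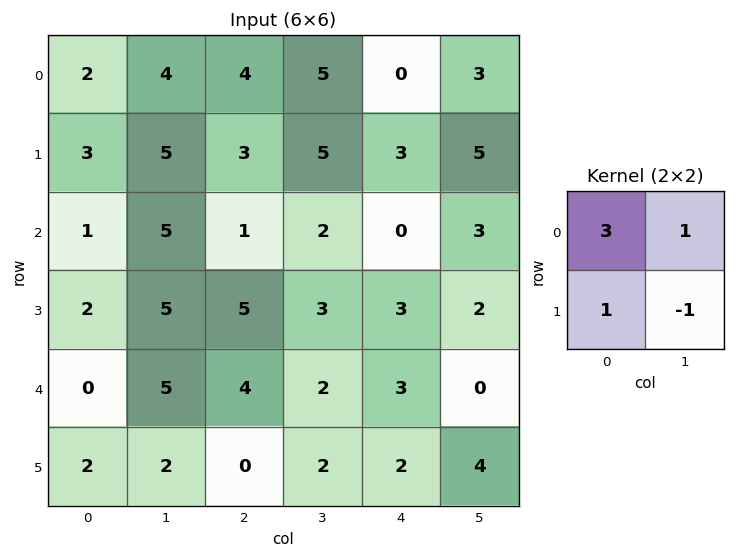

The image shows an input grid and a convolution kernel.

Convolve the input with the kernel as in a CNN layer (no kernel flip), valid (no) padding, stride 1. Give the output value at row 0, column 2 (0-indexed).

The receptive field on the input at this output position is [4 5 / 3 5]. Elementwise product with the kernel and sum: 4·3 + 5·1 + 3·1 + 5·-1.

15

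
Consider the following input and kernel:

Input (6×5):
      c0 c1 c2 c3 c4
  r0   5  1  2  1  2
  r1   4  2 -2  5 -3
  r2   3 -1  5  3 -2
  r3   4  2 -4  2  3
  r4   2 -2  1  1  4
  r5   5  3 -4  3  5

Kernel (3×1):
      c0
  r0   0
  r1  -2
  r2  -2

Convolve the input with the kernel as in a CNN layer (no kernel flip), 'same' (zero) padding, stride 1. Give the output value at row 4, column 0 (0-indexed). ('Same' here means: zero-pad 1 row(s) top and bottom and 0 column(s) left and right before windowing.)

The receptive field on the zero-padded input at this output position is [4 / 2 / 5]. Elementwise product with the kernel and sum: 2·-2 + 5·-2.

-14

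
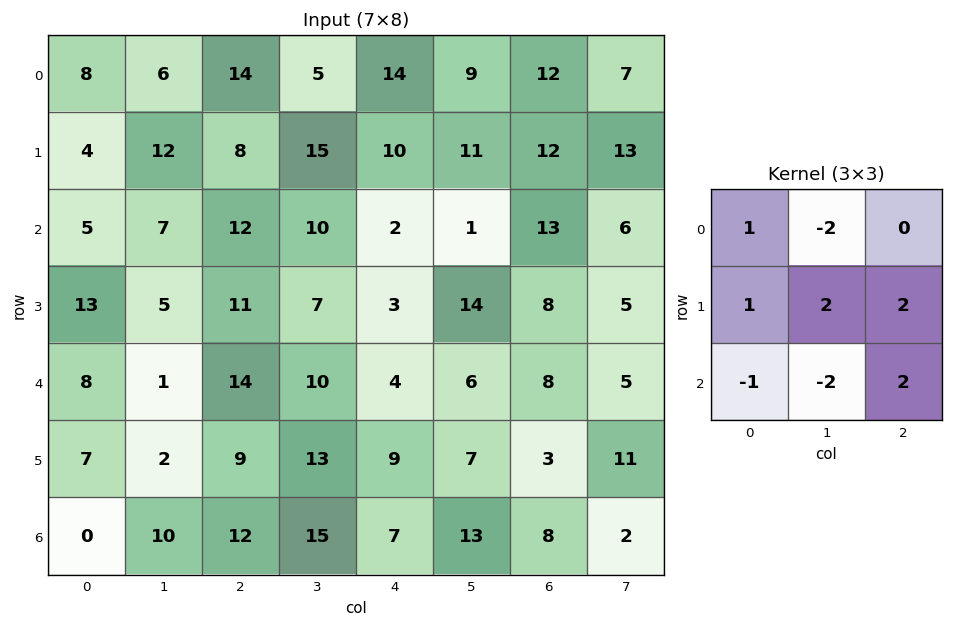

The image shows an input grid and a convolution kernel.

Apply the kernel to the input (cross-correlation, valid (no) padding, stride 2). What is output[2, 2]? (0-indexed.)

4

The receptive field on the input at this output position is [4 6 8 / 9 7 3 / 7 13 8]. Elementwise product with the kernel and sum: 4·1 + 6·-2 + 9·1 + 7·2 + 3·2 + 7·-1 + 13·-2 + 8·2.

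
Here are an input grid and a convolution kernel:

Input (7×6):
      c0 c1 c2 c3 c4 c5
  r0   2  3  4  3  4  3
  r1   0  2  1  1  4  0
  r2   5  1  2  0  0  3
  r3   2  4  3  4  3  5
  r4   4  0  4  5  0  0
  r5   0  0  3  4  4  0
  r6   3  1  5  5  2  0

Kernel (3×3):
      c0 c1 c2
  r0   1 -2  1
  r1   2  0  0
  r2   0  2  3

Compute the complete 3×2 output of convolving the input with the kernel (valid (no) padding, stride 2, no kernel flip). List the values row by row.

Output[0,0]: The receptive field on the input at this output position is [2 3 4 / 0 2 1 / 5 1 2]. Elementwise product with the kernel and sum: 2·1 + 3·-2 + 4·1 + 0·2 + 1·2 + 2·3.
Output[0,1]: The receptive field on the input at this output position is [4 3 4 / 1 1 4 / 2 0 0]. Elementwise product with the kernel and sum: 4·1 + 3·-2 + 4·1 + 1·2 + 0·2 + 0·3.

8 4
21 18
25 16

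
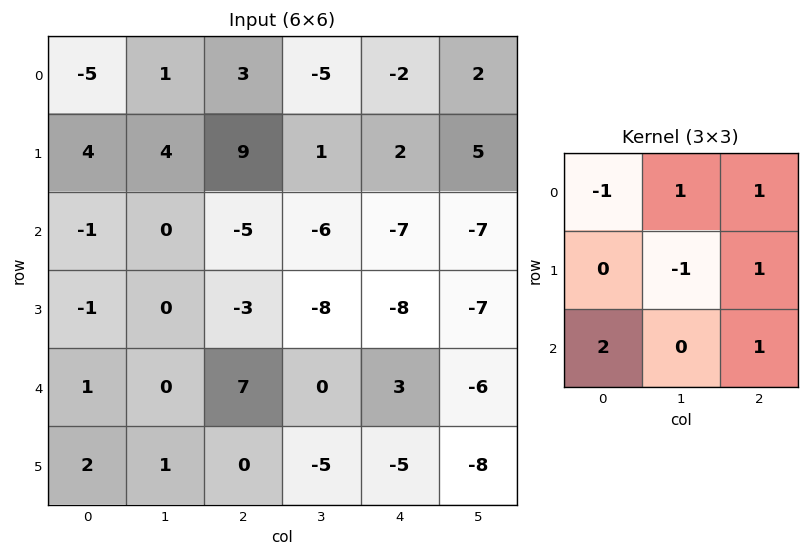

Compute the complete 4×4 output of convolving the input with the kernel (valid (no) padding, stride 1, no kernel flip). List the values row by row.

Output[0,0]: The receptive field on the input at this output position is [-5 1 3 / 4 4 9 / -1 0 -5]. Elementwise product with the kernel and sum: -5·-1 + 1·1 + 3·1 + 4·-1 + 9·1 + -1·2 + -5·1.

7 -17 -26 -11
-1 -3 -21 -17
2 -16 9 -13
9 -21 -15 -34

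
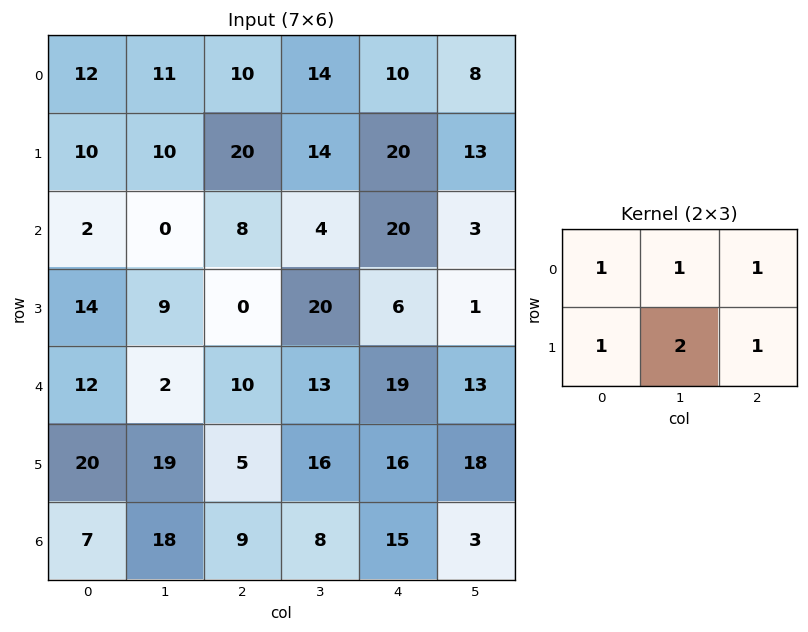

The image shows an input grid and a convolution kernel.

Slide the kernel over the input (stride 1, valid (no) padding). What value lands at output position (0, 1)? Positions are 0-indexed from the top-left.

The receptive field on the input at this output position is [11 10 14 / 10 20 14]. Elementwise product with the kernel and sum: 11·1 + 10·1 + 14·1 + 10·1 + 20·2 + 14·1.

99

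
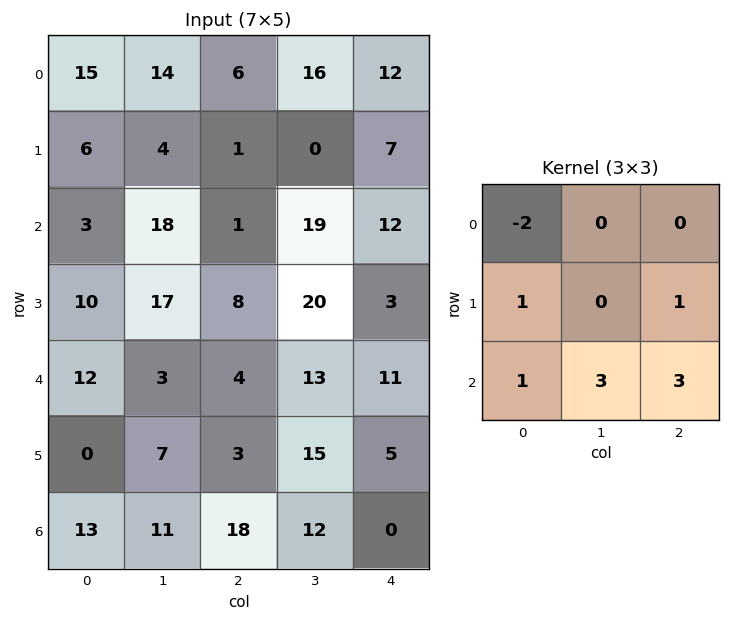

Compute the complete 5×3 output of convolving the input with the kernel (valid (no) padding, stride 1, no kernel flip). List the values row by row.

Output[0,0]: The receptive field on the input at this output position is [15 14 6 / 6 4 1 / 3 18 1]. Elementwise product with the kernel and sum: 15·-2 + 6·1 + 1·1 + 3·1 + 18·3 + 1·3.
Output[0,1]: The receptive field on the input at this output position is [14 6 16 / 4 1 0 / 18 1 19]. Elementwise product with the kernel and sum: 14·-2 + 4·1 + 0·1 + 18·1 + 1·3 + 19·3.

37 54 90
77 130 88
45 55 85
26 43 62
79 117 54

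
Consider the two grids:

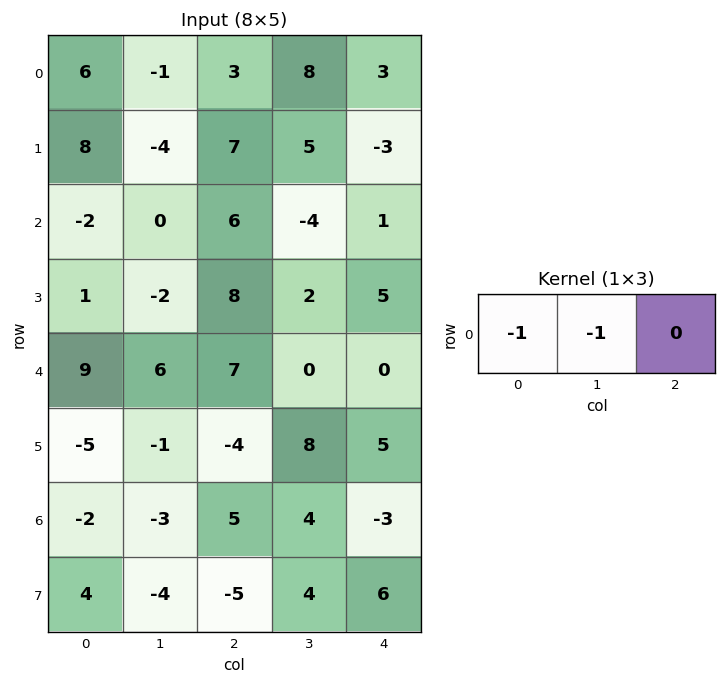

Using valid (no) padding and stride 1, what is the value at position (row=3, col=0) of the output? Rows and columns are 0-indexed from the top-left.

The receptive field on the input at this output position is [1 -2 8]. Elementwise product with the kernel and sum: 1·-1 + -2·-1.

1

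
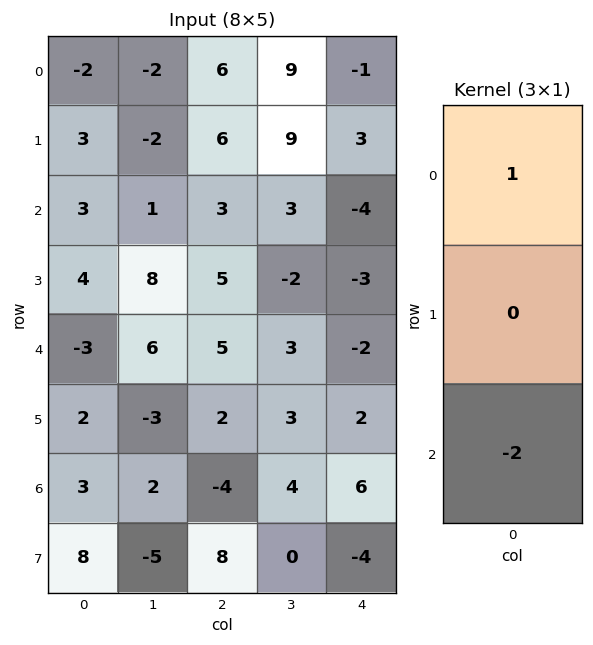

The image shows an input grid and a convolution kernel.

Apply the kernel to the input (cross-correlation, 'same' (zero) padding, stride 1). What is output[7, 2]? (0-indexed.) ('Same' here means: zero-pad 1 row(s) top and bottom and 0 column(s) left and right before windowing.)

-4

The receptive field on the zero-padded input at this output position is [-4 / 8 / 0]. Elementwise product with the kernel and sum: -4·1 + 0·-2.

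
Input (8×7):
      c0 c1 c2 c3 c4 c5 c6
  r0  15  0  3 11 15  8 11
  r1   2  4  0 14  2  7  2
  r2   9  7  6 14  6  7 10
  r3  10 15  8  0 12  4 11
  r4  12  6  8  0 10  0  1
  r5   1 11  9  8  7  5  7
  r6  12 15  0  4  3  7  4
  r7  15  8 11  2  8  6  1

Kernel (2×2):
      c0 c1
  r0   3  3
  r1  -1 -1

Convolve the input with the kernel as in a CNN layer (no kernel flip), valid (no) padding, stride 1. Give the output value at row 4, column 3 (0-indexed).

The receptive field on the input at this output position is [0 10 / 8 7]. Elementwise product with the kernel and sum: 0·3 + 10·3 + 8·-1 + 7·-1.

15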